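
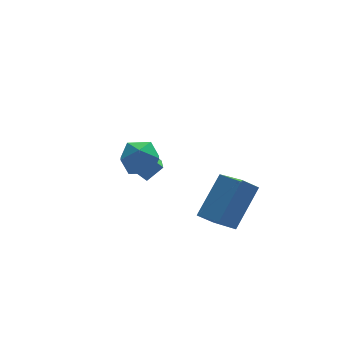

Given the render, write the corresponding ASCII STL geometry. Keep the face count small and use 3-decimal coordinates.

solid 
facet normal -0.344 0.919 0.195
outer loop
vertex -1.097 -0.548 3.491
vertex -0.856 -0.644 4.368
vertex -0.262 -0.294 3.767
endloop
endfacet
facet normal -0.108 0.873 -0.476
outer loop
vertex -1.097 -0.548 3.491
vertex -0.262 -0.294 3.767
vertex -0.366 -0.739 2.974
endloop
endfacet
facet normal -0.476 0.356 -0.804
outer loop
vertex -1.097 -0.548 3.491
vertex -0.366 -0.739 2.974
vertex -1.024 -1.365 3.086
endloop
endfacet
facet normal -0.939 0.082 -0.335
outer loop
vertex -1.097 -0.548 3.491
vertex -1.024 -1.365 3.086
vertex -1.326 -1.306 3.948
endloop
endfacet
facet normal -0.858 0.430 0.283
outer loop
vertex -1.097 -0.548 3.491
vertex -1.326 -1.306 3.948
vertex -0.856 -0.644 4.368
endloop
endfacet
facet normal 0.578 0.677 -0.456
outer loop
vertex -0.366 -0.739 2.974
vertex -0.262 -0.294 3.767
vertex 0.326 -0.954 3.532
endloop
endfacet
facet normal 0.196 0.751 0.631
outer loop
vertex -0.262 -0.294 3.767
vertex -0.856 -0.644 4.368
vertex 0.024 -0.895 4.394
endloop
endfacet
facet normal -0.635 -0.039 0.772
outer loop
vertex -0.856 -0.644 4.368
vertex -1.326 -1.306 3.948
vertex -0.634 -1.521 4.506
endloop
endfacet
facet normal -0.766 -0.601 -0.227
outer loop
vertex -1.326 -1.306 3.948
vertex -1.024 -1.365 3.086
vertex -0.738 -1.966 3.713
endloop
endfacet
facet normal -0.016 -0.159 -0.987
outer loop
vertex -1.024 -1.365 3.086
vertex -0.366 -0.739 2.974
vertex -0.144 -1.616 3.112
endloop
endfacet
facet normal 0.939 -0.082 0.335
outer loop
vertex 0.097 -1.712 3.989
vertex 0.326 -0.954 3.532
vertex 0.024 -0.895 4.394
endloop
endfacet
facet normal 0.476 -0.356 0.804
outer loop
vertex 0.097 -1.712 3.989
vertex 0.024 -0.895 4.394
vertex -0.634 -1.521 4.506
endloop
endfacet
facet normal 0.108 -0.873 0.476
outer loop
vertex 0.097 -1.712 3.989
vertex -0.634 -1.521 4.506
vertex -0.738 -1.966 3.713
endloop
endfacet
facet normal 0.344 -0.919 -0.195
outer loop
vertex 0.097 -1.712 3.989
vertex -0.738 -1.966 3.713
vertex -0.144 -1.616 3.112
endloop
endfacet
facet normal 0.858 -0.430 -0.283
outer loop
vertex 0.097 -1.712 3.989
vertex -0.144 -1.616 3.112
vertex 0.326 -0.954 3.532
endloop
endfacet
facet normal 0.766 0.601 0.227
outer loop
vertex 0.024 -0.895 4.394
vertex 0.326 -0.954 3.532
vertex -0.262 -0.294 3.767
endloop
endfacet
facet normal 0.016 0.159 0.987
outer loop
vertex -0.634 -1.521 4.506
vertex 0.024 -0.895 4.394
vertex -0.856 -0.644 4.368
endloop
endfacet
facet normal -0.578 -0.677 0.456
outer loop
vertex -0.738 -1.966 3.713
vertex -0.634 -1.521 4.506
vertex -1.326 -1.306 3.948
endloop
endfacet
facet normal -0.196 -0.751 -0.631
outer loop
vertex -0.144 -1.616 3.112
vertex -0.738 -1.966 3.713
vertex -1.024 -1.365 3.086
endloop
endfacet
facet normal 0.635 0.039 -0.772
outer loop
vertex 0.326 -0.954 3.532
vertex -0.144 -1.616 3.112
vertex -0.366 -0.739 2.974
endloop
endfacet
facet normal -0.629 0.365 0.686
outer loop
vertex 0.832 2.319 1.081
vertex 1.052 3.259 0.782
vertex 0.116 2.285 0.442
endloop
endfacet
facet normal -0.219 -0.930 0.295
outer loop
vertex 0.708 1.941 -0.202
vertex 0.832 2.319 1.081
vertex 0.116 2.285 0.442
endloop
endfacet
facet normal -0.629 0.365 0.686
outer loop
vertex 0.116 2.285 0.442
vertex 1.052 3.259 0.782
vertex 0.336 3.224 0.144
endloop
endfacet
facet normal -0.745 -0.037 -0.666
outer loop
vertex 0.336 3.224 0.144
vertex 0.708 1.941 -0.202
vertex 0.116 2.285 0.442
endloop
endfacet
facet normal 0.746 0.037 0.665
outer loop
vertex 0.832 2.319 1.081
vertex 1.644 2.915 0.138
vertex 1.052 3.259 0.782
endloop
endfacet
facet normal -0.217 -0.930 0.295
outer loop
vertex 1.424 1.976 0.436
vertex 0.832 2.319 1.081
vertex 0.708 1.941 -0.202
endloop
endfacet
facet normal 0.746 0.036 0.665
outer loop
vertex 1.424 1.976 0.436
vertex 1.644 2.915 0.138
vertex 0.832 2.319 1.081
endloop
endfacet
facet normal 0.218 0.930 -0.296
outer loop
vertex 1.052 3.259 0.782
vertex 1.644 2.915 0.138
vertex 0.336 3.224 0.144
endloop
endfacet
facet normal -0.746 -0.037 -0.665
outer loop
vertex 0.928 2.881 -0.501
vertex 0.708 1.941 -0.202
vertex 0.336 3.224 0.144
endloop
endfacet
facet normal 0.218 0.930 -0.294
outer loop
vertex 0.336 3.224 0.144
vertex 1.644 2.915 0.138
vertex 0.928 2.881 -0.501
endloop
endfacet
facet normal 0.629 -0.365 -0.686
outer loop
vertex 0.928 2.881 -0.501
vertex 1.424 1.976 0.436
vertex 0.708 1.941 -0.202
endloop
endfacet
facet normal 0.629 -0.365 -0.686
outer loop
vertex 1.644 2.915 0.138
vertex 1.424 1.976 0.436
vertex 0.928 2.881 -0.501
endloop
endfacet
facet normal -0.592 -0.456 -0.665
outer loop
vertex 2.667 -3.408 0.409
vertex 1.987 -3.361 0.982
vertex 2.248 -1.968 -0.205
endloop
endfacet
facet normal 0.763 -0.052 -0.644
outer loop
vertex 3.533 -0.979 1.238
vertex 2.667 -3.408 0.409
vertex 2.248 -1.968 -0.205
endloop
endfacet
facet normal -0.592 -0.455 -0.665
outer loop
vertex 2.248 -1.968 -0.205
vertex 1.987 -3.361 0.982
vertex 1.568 -1.921 0.369
endloop
endfacet
facet normal -0.258 0.889 -0.379
outer loop
vertex 1.568 -1.921 0.369
vertex 3.533 -0.979 1.238
vertex 2.248 -1.968 -0.205
endloop
endfacet
facet normal 0.258 -0.889 0.379
outer loop
vertex 2.667 -3.408 0.409
vertex 3.272 -2.372 2.425
vertex 1.987 -3.361 0.982
endloop
endfacet
facet normal 0.763 -0.052 -0.644
outer loop
vertex 3.952 -2.419 1.851
vertex 2.667 -3.408 0.409
vertex 3.533 -0.979 1.238
endloop
endfacet
facet normal 0.259 -0.889 0.379
outer loop
vertex 3.952 -2.419 1.851
vertex 3.272 -2.372 2.425
vertex 2.667 -3.408 0.409
endloop
endfacet
facet normal -0.763 0.052 0.644
outer loop
vertex 1.987 -3.361 0.982
vertex 3.272 -2.372 2.425
vertex 1.568 -1.921 0.369
endloop
endfacet
facet normal -0.258 0.889 -0.379
outer loop
vertex 2.853 -0.932 1.811
vertex 3.533 -0.979 1.238
vertex 1.568 -1.921 0.369
endloop
endfacet
facet normal -0.763 0.053 0.644
outer loop
vertex 1.568 -1.921 0.369
vertex 3.272 -2.372 2.425
vertex 2.853 -0.932 1.811
endloop
endfacet
facet normal 0.592 0.455 0.665
outer loop
vertex 2.853 -0.932 1.811
vertex 3.952 -2.419 1.851
vertex 3.533 -0.979 1.238
endloop
endfacet
facet normal 0.592 0.456 0.664
outer loop
vertex 3.272 -2.372 2.425
vertex 3.952 -2.419 1.851
vertex 2.853 -0.932 1.811
endloop
endfacet

endsolid


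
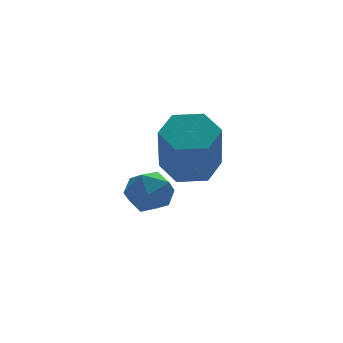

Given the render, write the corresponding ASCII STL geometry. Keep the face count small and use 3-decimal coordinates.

solid 
facet normal -0.733 -0.368 0.573
outer loop
vertex 1.627 0.354 1.287
vertex 2.037 -0.285 1.401
vertex 2.112 0.31 1.879
endloop
endfacet
facet normal -0.714 0.344 0.610
outer loop
vertex 1.627 0.354 1.287
vertex 2.112 0.31 1.879
vertex 2.069 0.955 1.465
endloop
endfacet
facet normal -0.798 0.601 -0.050
outer loop
vertex 1.627 0.354 1.287
vertex 2.069 0.955 1.465
vertex 1.967 0.759 0.73
endloop
endfacet
facet normal -0.868 0.048 -0.495
outer loop
vertex 1.627 0.354 1.287
vertex 1.967 0.759 0.73
vertex 1.947 -0.008 0.69
endloop
endfacet
facet normal -0.828 -0.551 -0.110
outer loop
vertex 1.627 0.354 1.287
vertex 1.947 -0.008 0.69
vertex 2.037 -0.285 1.401
endloop
endfacet
facet normal -0.068 0.536 0.842
outer loop
vertex 2.069 0.955 1.465
vertex 2.112 0.31 1.879
vertex 2.753 0.688 1.69
endloop
endfacet
facet normal -0.097 -0.616 0.782
outer loop
vertex 2.112 0.31 1.879
vertex 2.037 -0.285 1.401
vertex 2.733 -0.079 1.65
endloop
endfacet
facet normal -0.250 -0.913 -0.324
outer loop
vertex 2.037 -0.285 1.401
vertex 1.947 -0.008 0.69
vertex 2.631 -0.275 0.915
endloop
endfacet
facet normal -0.313 0.058 -0.948
outer loop
vertex 1.947 -0.008 0.69
vertex 1.967 0.759 0.73
vertex 2.588 0.37 0.501
endloop
endfacet
facet normal -0.201 0.953 -0.226
outer loop
vertex 1.967 0.759 0.73
vertex 2.069 0.955 1.465
vertex 2.663 0.965 0.979
endloop
endfacet
facet normal 0.868 -0.048 0.495
outer loop
vertex 3.073 0.326 1.093
vertex 2.753 0.688 1.69
vertex 2.733 -0.079 1.65
endloop
endfacet
facet normal 0.798 -0.601 0.050
outer loop
vertex 3.073 0.326 1.093
vertex 2.733 -0.079 1.65
vertex 2.631 -0.275 0.915
endloop
endfacet
facet normal 0.714 -0.344 -0.610
outer loop
vertex 3.073 0.326 1.093
vertex 2.631 -0.275 0.915
vertex 2.588 0.37 0.501
endloop
endfacet
facet normal 0.733 0.368 -0.573
outer loop
vertex 3.073 0.326 1.093
vertex 2.588 0.37 0.501
vertex 2.663 0.965 0.979
endloop
endfacet
facet normal 0.828 0.551 0.110
outer loop
vertex 3.073 0.326 1.093
vertex 2.663 0.965 0.979
vertex 2.753 0.688 1.69
endloop
endfacet
facet normal 0.313 -0.058 0.948
outer loop
vertex 2.733 -0.079 1.65
vertex 2.753 0.688 1.69
vertex 2.112 0.31 1.879
endloop
endfacet
facet normal 0.201 -0.953 0.226
outer loop
vertex 2.631 -0.275 0.915
vertex 2.733 -0.079 1.65
vertex 2.037 -0.285 1.401
endloop
endfacet
facet normal 0.068 -0.536 -0.842
outer loop
vertex 2.588 0.37 0.501
vertex 2.631 -0.275 0.915
vertex 1.947 -0.008 0.69
endloop
endfacet
facet normal 0.097 0.616 -0.782
outer loop
vertex 2.663 0.965 0.979
vertex 2.588 0.37 0.501
vertex 1.967 0.759 0.73
endloop
endfacet
facet normal 0.250 0.913 0.324
outer loop
vertex 2.753 0.688 1.69
vertex 2.663 0.965 0.979
vertex 2.069 0.955 1.465
endloop
endfacet
facet normal 0.210 0.422 -0.882
outer loop
vertex 3.442 -1.705 2.943
vertex 2.711 -1.407 2.911
vertex 3.292 -0.992 3.248
endloop
endfacet
facet normal 0.959 0.086 0.270
outer loop
vertex 3.442 -1.705 2.943
vertex 3.292 -0.992 3.248
vertex 3.08 -2.431 4.46
endloop
endfacet
facet normal 0.959 0.085 0.269
outer loop
vertex 3.08 -2.431 4.46
vertex 3.292 -0.992 3.248
vertex 2.931 -1.717 4.766
endloop
endfacet
facet normal -0.209 -0.422 0.882
outer loop
vertex 3.08 -2.431 4.46
vertex 2.931 -1.717 4.766
vertex 2.349 -2.133 4.429
endloop
endfacet
facet normal 0.210 0.423 -0.882
outer loop
vertex 3.292 -0.992 3.248
vertex 2.711 -1.407 2.911
vertex 2.561 -0.694 3.217
endloop
endfacet
facet normal 0.316 0.825 0.469
outer loop
vertex 3.292 -0.992 3.248
vertex 2.561 -0.694 3.217
vertex 2.931 -1.717 4.766
endloop
endfacet
facet normal 0.315 0.825 0.470
outer loop
vertex 2.931 -1.717 4.766
vertex 2.561 -0.694 3.217
vertex 2.2 -1.42 4.734
endloop
endfacet
facet normal -0.210 -0.421 0.882
outer loop
vertex 2.931 -1.717 4.766
vertex 2.2 -1.42 4.734
vertex 2.349 -2.133 4.429
endloop
endfacet
facet normal 0.210 0.423 -0.882
outer loop
vertex 2.561 -0.694 3.217
vertex 2.711 -1.407 2.911
vertex 1.98 -1.109 2.88
endloop
endfacet
facet normal -0.644 0.739 0.200
outer loop
vertex 2.561 -0.694 3.217
vertex 1.98 -1.109 2.88
vertex 2.2 -1.42 4.734
endloop
endfacet
facet normal -0.643 0.739 0.200
outer loop
vertex 2.2 -1.42 4.734
vertex 1.98 -1.109 2.88
vertex 1.618 -1.835 4.397
endloop
endfacet
facet normal -0.210 -0.421 0.882
outer loop
vertex 2.2 -1.42 4.734
vertex 1.618 -1.835 4.397
vertex 2.349 -2.133 4.429
endloop
endfacet
facet normal 0.209 0.422 -0.882
outer loop
vertex 1.98 -1.109 2.88
vertex 2.711 -1.407 2.911
vertex 2.129 -1.823 2.574
endloop
endfacet
facet normal -0.959 -0.085 -0.269
outer loop
vertex 1.98 -1.109 2.88
vertex 2.129 -1.823 2.574
vertex 1.618 -1.835 4.397
endloop
endfacet
facet normal -0.959 -0.087 -0.269
outer loop
vertex 1.618 -1.835 4.397
vertex 2.129 -1.823 2.574
vertex 1.768 -2.548 4.092
endloop
endfacet
facet normal -0.210 -0.422 0.882
outer loop
vertex 1.618 -1.835 4.397
vertex 1.768 -2.548 4.092
vertex 2.349 -2.133 4.429
endloop
endfacet
facet normal 0.210 0.421 -0.882
outer loop
vertex 2.129 -1.823 2.574
vertex 2.711 -1.407 2.911
vertex 2.86 -2.12 2.606
endloop
endfacet
facet normal -0.315 -0.825 -0.469
outer loop
vertex 2.129 -1.823 2.574
vertex 2.86 -2.12 2.606
vertex 1.768 -2.548 4.092
endloop
endfacet
facet normal -0.316 -0.824 -0.470
outer loop
vertex 1.768 -2.548 4.092
vertex 2.86 -2.12 2.606
vertex 2.499 -2.846 4.123
endloop
endfacet
facet normal -0.210 -0.423 0.882
outer loop
vertex 1.768 -2.548 4.092
vertex 2.499 -2.846 4.123
vertex 2.349 -2.133 4.429
endloop
endfacet
facet normal 0.210 0.421 -0.882
outer loop
vertex 2.86 -2.12 2.606
vertex 2.711 -1.407 2.911
vertex 3.442 -1.705 2.943
endloop
endfacet
facet normal 0.643 -0.739 -0.201
outer loop
vertex 2.86 -2.12 2.606
vertex 3.442 -1.705 2.943
vertex 2.499 -2.846 4.123
endloop
endfacet
facet normal 0.644 -0.739 -0.200
outer loop
vertex 2.499 -2.846 4.123
vertex 3.442 -1.705 2.943
vertex 3.08 -2.431 4.46
endloop
endfacet
facet normal -0.210 -0.423 0.882
outer loop
vertex 2.499 -2.846 4.123
vertex 3.08 -2.431 4.46
vertex 2.349 -2.133 4.429
endloop
endfacet

endsolid


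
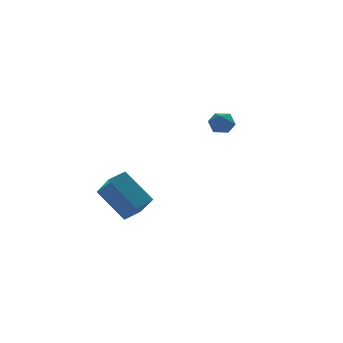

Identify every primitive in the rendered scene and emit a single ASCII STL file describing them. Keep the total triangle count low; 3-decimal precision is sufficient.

solid 
facet normal -0.369 0.635 0.679
outer loop
vertex -4.333 -2.599 -2.446
vertex -3.368 -2.306 -2.195
vertex -4.399 -1.362 -3.639
endloop
endfacet
facet normal -0.928 -0.282 -0.241
outer loop
vertex -3.612 -2.714 -5.085
vertex -4.333 -2.599 -2.446
vertex -4.399 -1.362 -3.639
endloop
endfacet
facet normal -0.369 0.635 0.679
outer loop
vertex -4.399 -1.362 -3.639
vertex -3.368 -2.306 -2.195
vertex -3.433 -1.069 -3.388
endloop
endfacet
facet normal -0.038 0.720 -0.693
outer loop
vertex -3.433 -1.069 -3.388
vertex -3.612 -2.714 -5.085
vertex -4.399 -1.362 -3.639
endloop
endfacet
facet normal 0.038 -0.719 0.693
outer loop
vertex -4.333 -2.599 -2.446
vertex -2.581 -3.658 -3.641
vertex -3.368 -2.306 -2.195
endloop
endfacet
facet normal -0.929 -0.282 -0.241
outer loop
vertex -3.547 -3.951 -3.892
vertex -4.333 -2.599 -2.446
vertex -3.612 -2.714 -5.085
endloop
endfacet
facet normal 0.038 -0.720 0.693
outer loop
vertex -3.547 -3.951 -3.892
vertex -2.581 -3.658 -3.641
vertex -4.333 -2.599 -2.446
endloop
endfacet
facet normal 0.928 0.282 0.242
outer loop
vertex -3.368 -2.306 -2.195
vertex -2.581 -3.658 -3.641
vertex -3.433 -1.069 -3.388
endloop
endfacet
facet normal -0.038 0.720 -0.693
outer loop
vertex -2.647 -2.421 -4.834
vertex -3.612 -2.714 -5.085
vertex -3.433 -1.069 -3.388
endloop
endfacet
facet normal 0.929 0.282 0.241
outer loop
vertex -3.433 -1.069 -3.388
vertex -2.581 -3.658 -3.641
vertex -2.647 -2.421 -4.834
endloop
endfacet
facet normal 0.369 -0.635 -0.679
outer loop
vertex -2.647 -2.421 -4.834
vertex -3.547 -3.951 -3.892
vertex -3.612 -2.714 -5.085
endloop
endfacet
facet normal 0.369 -0.635 -0.679
outer loop
vertex -2.581 -3.658 -3.641
vertex -3.547 -3.951 -3.892
vertex -2.647 -2.421 -4.834
endloop
endfacet
facet normal 0.280 0.841 -0.463
outer loop
vertex 3.09 0.258 -1.277
vertex 2.603 0.647 -0.865
vertex 3.302 0.548 -0.623
endloop
endfacet
facet normal 0.820 0.375 -0.432
outer loop
vertex 3.09 0.258 -1.277
vertex 3.302 0.548 -0.623
vertex 3.517 -0.142 -0.813
endloop
endfacet
facet normal 0.612 -0.227 -0.758
outer loop
vertex 3.09 0.258 -1.277
vertex 3.517 -0.142 -0.813
vertex 2.95 -0.468 -1.173
endloop
endfacet
facet normal -0.055 -0.131 -0.990
outer loop
vertex 3.09 0.258 -1.277
vertex 2.95 -0.468 -1.173
vertex 2.386 0.019 -1.206
endloop
endfacet
facet normal -0.261 0.529 -0.808
outer loop
vertex 3.09 0.258 -1.277
vertex 2.386 0.019 -1.206
vertex 2.603 0.647 -0.865
endloop
endfacet
facet normal 0.941 0.223 0.255
outer loop
vertex 3.517 -0.142 -0.813
vertex 3.302 0.548 -0.623
vertex 3.294 0.001 -0.114
endloop
endfacet
facet normal 0.068 0.977 0.204
outer loop
vertex 3.302 0.548 -0.623
vertex 2.603 0.647 -0.865
vertex 2.73 0.488 -0.147
endloop
endfacet
facet normal -0.808 0.471 -0.354
outer loop
vertex 2.603 0.647 -0.865
vertex 2.386 0.019 -1.206
vertex 2.163 0.162 -0.507
endloop
endfacet
facet normal -0.476 -0.595 -0.647
outer loop
vertex 2.386 0.019 -1.206
vertex 2.95 -0.468 -1.173
vertex 2.378 -0.528 -0.697
endloop
endfacet
facet normal 0.604 -0.749 -0.273
outer loop
vertex 2.95 -0.468 -1.173
vertex 3.517 -0.142 -0.813
vertex 3.077 -0.627 -0.455
endloop
endfacet
facet normal 0.055 0.131 0.990
outer loop
vertex 2.59 -0.238 -0.043
vertex 3.294 0.001 -0.114
vertex 2.73 0.488 -0.147
endloop
endfacet
facet normal -0.612 0.227 0.758
outer loop
vertex 2.59 -0.238 -0.043
vertex 2.73 0.488 -0.147
vertex 2.163 0.162 -0.507
endloop
endfacet
facet normal -0.820 -0.375 0.432
outer loop
vertex 2.59 -0.238 -0.043
vertex 2.163 0.162 -0.507
vertex 2.378 -0.528 -0.697
endloop
endfacet
facet normal -0.280 -0.841 0.463
outer loop
vertex 2.59 -0.238 -0.043
vertex 2.378 -0.528 -0.697
vertex 3.077 -0.627 -0.455
endloop
endfacet
facet normal 0.261 -0.529 0.808
outer loop
vertex 2.59 -0.238 -0.043
vertex 3.077 -0.627 -0.455
vertex 3.294 0.001 -0.114
endloop
endfacet
facet normal 0.476 0.595 0.647
outer loop
vertex 2.73 0.488 -0.147
vertex 3.294 0.001 -0.114
vertex 3.302 0.548 -0.623
endloop
endfacet
facet normal -0.604 0.749 0.273
outer loop
vertex 2.163 0.162 -0.507
vertex 2.73 0.488 -0.147
vertex 2.603 0.647 -0.865
endloop
endfacet
facet normal -0.941 -0.223 -0.255
outer loop
vertex 2.378 -0.528 -0.697
vertex 2.163 0.162 -0.507
vertex 2.386 0.019 -1.206
endloop
endfacet
facet normal -0.068 -0.977 -0.204
outer loop
vertex 3.077 -0.627 -0.455
vertex 2.378 -0.528 -0.697
vertex 2.95 -0.468 -1.173
endloop
endfacet
facet normal 0.808 -0.471 0.354
outer loop
vertex 3.294 0.001 -0.114
vertex 3.077 -0.627 -0.455
vertex 3.517 -0.142 -0.813
endloop
endfacet

endsolid


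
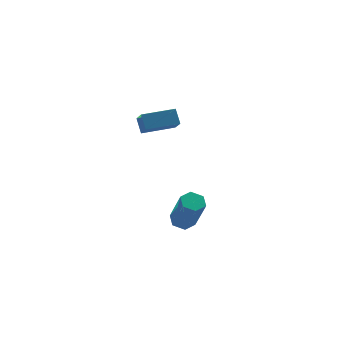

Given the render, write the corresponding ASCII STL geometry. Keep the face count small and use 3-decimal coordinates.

solid 
facet normal -0.986 0.164 -0.037
outer loop
vertex -0.63 3.017 0.84
vertex -0.555 3.614 1.483
vertex -0.472 3.799 0.096
endloop
endfacet
facet normal -0.086 -0.678 -0.730
outer loop
vertex 1.155 3.526 0.157
vertex -0.63 3.017 0.84
vertex -0.472 3.799 0.096
endloop
endfacet
facet normal -0.986 0.165 -0.037
outer loop
vertex -0.472 3.799 0.096
vertex -0.555 3.614 1.483
vertex -0.396 4.395 0.739
endloop
endfacet
facet normal 0.146 0.717 -0.682
outer loop
vertex -0.396 4.395 0.739
vertex 1.155 3.526 0.157
vertex -0.472 3.799 0.096
endloop
endfacet
facet normal -0.146 -0.716 0.682
outer loop
vertex -0.63 3.017 0.84
vertex 1.072 3.341 1.544
vertex -0.555 3.614 1.483
endloop
endfacet
facet normal -0.086 -0.678 -0.730
outer loop
vertex 0.996 2.745 0.901
vertex -0.63 3.017 0.84
vertex 1.155 3.526 0.157
endloop
endfacet
facet normal -0.146 -0.717 0.682
outer loop
vertex 0.996 2.745 0.901
vertex 1.072 3.341 1.544
vertex -0.63 3.017 0.84
endloop
endfacet
facet normal 0.086 0.678 0.730
outer loop
vertex -0.555 3.614 1.483
vertex 1.072 3.341 1.544
vertex -0.396 4.395 0.739
endloop
endfacet
facet normal 0.145 0.717 -0.682
outer loop
vertex 1.23 4.123 0.8
vertex 1.155 3.526 0.157
vertex -0.396 4.395 0.739
endloop
endfacet
facet normal 0.086 0.678 0.730
outer loop
vertex -0.396 4.395 0.739
vertex 1.072 3.341 1.544
vertex 1.23 4.123 0.8
endloop
endfacet
facet normal 0.986 -0.165 0.038
outer loop
vertex 1.23 4.123 0.8
vertex 0.996 2.745 0.901
vertex 1.155 3.526 0.157
endloop
endfacet
facet normal 0.986 -0.165 0.036
outer loop
vertex 1.072 3.341 1.544
vertex 0.996 2.745 0.901
vertex 1.23 4.123 0.8
endloop
endfacet
facet normal -0.059 0.414 -0.908
outer loop
vertex -0.725 -1.627 -2.03
vertex -1.305 -1.778 -2.061
vertex -1.145 -1.248 -1.83
endloop
endfacet
facet normal 0.712 0.656 0.251
outer loop
vertex -0.725 -1.627 -2.03
vertex -1.145 -1.248 -1.83
vertex -0.616 -2.39 -0.348
endloop
endfacet
facet normal 0.711 0.656 0.252
outer loop
vertex -0.616 -2.39 -0.348
vertex -1.145 -1.248 -1.83
vertex -1.036 -2.011 -0.149
endloop
endfacet
facet normal 0.059 -0.412 0.909
outer loop
vertex -0.616 -2.39 -0.348
vertex -1.036 -2.011 -0.149
vertex -1.195 -2.542 -0.379
endloop
endfacet
facet normal -0.059 0.414 -0.908
outer loop
vertex -1.145 -1.248 -1.83
vertex -1.305 -1.778 -2.061
vertex -1.725 -1.399 -1.861
endloop
endfacet
facet normal -0.250 0.875 0.414
outer loop
vertex -1.145 -1.248 -1.83
vertex -1.725 -1.399 -1.861
vertex -1.036 -2.011 -0.149
endloop
endfacet
facet normal -0.251 0.875 0.414
outer loop
vertex -1.036 -2.011 -0.149
vertex -1.725 -1.399 -1.861
vertex -1.616 -2.163 -0.18
endloop
endfacet
facet normal 0.059 -0.412 0.909
outer loop
vertex -1.036 -2.011 -0.149
vertex -1.616 -2.163 -0.18
vertex -1.195 -2.542 -0.379
endloop
endfacet
facet normal -0.060 0.413 -0.909
outer loop
vertex -1.725 -1.399 -1.861
vertex -1.305 -1.778 -2.061
vertex -1.884 -1.93 -2.092
endloop
endfacet
facet normal -0.963 0.218 0.161
outer loop
vertex -1.725 -1.399 -1.861
vertex -1.884 -1.93 -2.092
vertex -1.616 -2.163 -0.18
endloop
endfacet
facet normal -0.962 0.219 0.162
outer loop
vertex -1.616 -2.163 -0.18
vertex -1.884 -1.93 -2.092
vertex -1.775 -2.693 -0.41
endloop
endfacet
facet normal 0.059 -0.412 0.909
outer loop
vertex -1.616 -2.163 -0.18
vertex -1.775 -2.693 -0.41
vertex -1.195 -2.542 -0.379
endloop
endfacet
facet normal -0.059 0.412 -0.909
outer loop
vertex -1.884 -1.93 -2.092
vertex -1.305 -1.778 -2.061
vertex -1.464 -2.309 -2.291
endloop
endfacet
facet normal -0.711 -0.656 -0.252
outer loop
vertex -1.884 -1.93 -2.092
vertex -1.464 -2.309 -2.291
vertex -1.775 -2.693 -0.41
endloop
endfacet
facet normal -0.712 -0.656 -0.252
outer loop
vertex -1.775 -2.693 -0.41
vertex -1.464 -2.309 -2.291
vertex -1.355 -3.072 -0.61
endloop
endfacet
facet normal 0.059 -0.414 0.908
outer loop
vertex -1.775 -2.693 -0.41
vertex -1.355 -3.072 -0.61
vertex -1.195 -2.542 -0.379
endloop
endfacet
facet normal -0.059 0.412 -0.909
outer loop
vertex -1.464 -2.309 -2.291
vertex -1.305 -1.778 -2.061
vertex -0.884 -2.157 -2.26
endloop
endfacet
facet normal 0.251 -0.875 -0.414
outer loop
vertex -1.464 -2.309 -2.291
vertex -0.884 -2.157 -2.26
vertex -1.355 -3.072 -0.61
endloop
endfacet
facet normal 0.250 -0.875 -0.414
outer loop
vertex -1.355 -3.072 -0.61
vertex -0.884 -2.157 -2.26
vertex -0.775 -2.921 -0.579
endloop
endfacet
facet normal 0.059 -0.414 0.908
outer loop
vertex -1.355 -3.072 -0.61
vertex -0.775 -2.921 -0.579
vertex -1.195 -2.542 -0.379
endloop
endfacet
facet normal -0.059 0.412 -0.909
outer loop
vertex -0.884 -2.157 -2.26
vertex -1.305 -1.778 -2.061
vertex -0.725 -1.627 -2.03
endloop
endfacet
facet normal 0.962 -0.219 -0.162
outer loop
vertex -0.884 -2.157 -2.26
vertex -0.725 -1.627 -2.03
vertex -0.775 -2.921 -0.579
endloop
endfacet
facet normal 0.963 -0.218 -0.161
outer loop
vertex -0.775 -2.921 -0.579
vertex -0.725 -1.627 -2.03
vertex -0.616 -2.39 -0.348
endloop
endfacet
facet normal 0.060 -0.413 0.909
outer loop
vertex -0.775 -2.921 -0.579
vertex -0.616 -2.39 -0.348
vertex -1.195 -2.542 -0.379
endloop
endfacet

endsolid


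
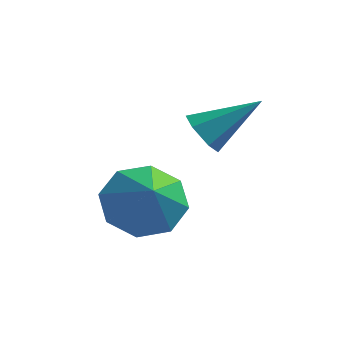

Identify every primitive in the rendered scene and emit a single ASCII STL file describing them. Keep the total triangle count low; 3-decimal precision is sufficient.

solid 
facet normal -0.390 0.617 -0.684
outer loop
vertex -2.069 -0.426 0.783
vertex -2.773 -0.159 1.425
vertex -1.866 0.17 1.205
endloop
endfacet
facet normal 0.945 -0.327 0.008
outer loop
vertex -2.069 -0.426 0.783
vertex -1.866 0.17 1.205
vertex -2.267 -0.961 2.315
endloop
endfacet
facet normal -0.390 0.617 -0.684
outer loop
vertex -1.866 0.17 1.205
vertex -2.773 -0.159 1.425
vertex -2.195 0.573 1.756
endloop
endfacet
facet normal 0.889 0.120 0.443
outer loop
vertex -1.866 0.17 1.205
vertex -2.195 0.573 1.756
vertex -2.267 -0.961 2.315
endloop
endfacet
facet normal -0.390 0.617 -0.684
outer loop
vertex -2.195 0.573 1.756
vertex -2.773 -0.159 1.425
vertex -2.863 0.547 2.113
endloop
endfacet
facet normal 0.443 0.289 0.849
outer loop
vertex -2.195 0.573 1.756
vertex -2.863 0.547 2.113
vertex -2.267 -0.961 2.315
endloop
endfacet
facet normal -0.390 0.617 -0.684
outer loop
vertex -2.863 0.547 2.113
vertex -2.773 -0.159 1.425
vertex -3.478 0.108 2.068
endloop
endfacet
facet normal -0.130 0.081 0.988
outer loop
vertex -2.863 0.547 2.113
vertex -3.478 0.108 2.068
vertex -2.267 -0.961 2.315
endloop
endfacet
facet normal -0.390 0.617 -0.684
outer loop
vertex -3.478 0.108 2.068
vertex -2.773 -0.159 1.425
vertex -3.681 -0.488 1.646
endloop
endfacet
facet normal -0.497 -0.383 0.779
outer loop
vertex -3.478 0.108 2.068
vertex -3.681 -0.488 1.646
vertex -2.267 -0.961 2.315
endloop
endfacet
facet normal -0.390 0.617 -0.684
outer loop
vertex -3.681 -0.488 1.646
vertex -2.773 -0.159 1.425
vertex -3.352 -0.891 1.095
endloop
endfacet
facet normal -0.440 -0.829 0.344
outer loop
vertex -3.681 -0.488 1.646
vertex -3.352 -0.891 1.095
vertex -2.267 -0.961 2.315
endloop
endfacet
facet normal -0.389 0.616 -0.685
outer loop
vertex -3.352 -0.891 1.095
vertex -2.773 -0.159 1.425
vertex -2.684 -0.866 0.738
endloop
endfacet
facet normal 0.005 -0.998 -0.061
outer loop
vertex -3.352 -0.891 1.095
vertex -2.684 -0.866 0.738
vertex -2.267 -0.961 2.315
endloop
endfacet
facet normal -0.391 0.616 -0.684
outer loop
vertex -2.684 -0.866 0.738
vertex -2.773 -0.159 1.425
vertex -2.069 -0.426 0.783
endloop
endfacet
facet normal 0.580 -0.790 -0.201
outer loop
vertex -2.684 -0.866 0.738
vertex -2.069 -0.426 0.783
vertex -2.267 -0.961 2.315
endloop
endfacet
facet normal -0.716 -0.419 -0.558
outer loop
vertex -1.267 0.289 2.983
vertex -1.656 0.375 3.418
vertex -1.578 0.79 3.006
endloop
endfacet
facet normal 0.658 0.437 -0.614
outer loop
vertex -1.267 0.289 2.983
vertex -1.578 0.79 3.006
vertex -0.544 1.025 4.282
endloop
endfacet
facet normal -0.718 -0.418 -0.557
outer loop
vertex -1.578 0.79 3.006
vertex -1.656 0.375 3.418
vertex -1.966 0.877 3.441
endloop
endfacet
facet normal 0.009 0.982 -0.188
outer loop
vertex -1.578 0.79 3.006
vertex -1.966 0.877 3.441
vertex -0.544 1.025 4.282
endloop
endfacet
facet normal -0.718 -0.418 -0.556
outer loop
vertex -1.966 0.877 3.441
vertex -1.656 0.375 3.418
vertex -2.044 0.462 3.854
endloop
endfacet
facet normal -0.425 0.677 0.600
outer loop
vertex -1.966 0.877 3.441
vertex -2.044 0.462 3.854
vertex -0.544 1.025 4.282
endloop
endfacet
facet normal -0.718 -0.419 -0.556
outer loop
vertex -2.044 0.462 3.854
vertex -1.656 0.375 3.418
vertex -1.734 -0.039 3.831
endloop
endfacet
facet normal -0.209 -0.174 0.962
outer loop
vertex -2.044 0.462 3.854
vertex -1.734 -0.039 3.831
vertex -0.544 1.025 4.282
endloop
endfacet
facet normal -0.717 -0.420 -0.556
outer loop
vertex -1.734 -0.039 3.831
vertex -1.656 0.375 3.418
vertex -1.345 -0.126 3.395
endloop
endfacet
facet normal 0.440 -0.720 0.537
outer loop
vertex -1.734 -0.039 3.831
vertex -1.345 -0.126 3.395
vertex -0.544 1.025 4.282
endloop
endfacet
facet normal -0.716 -0.419 -0.558
outer loop
vertex -1.345 -0.126 3.395
vertex -1.656 0.375 3.418
vertex -1.267 0.289 2.983
endloop
endfacet
facet normal 0.875 -0.414 -0.252
outer loop
vertex -1.345 -0.126 3.395
vertex -1.267 0.289 2.983
vertex -0.544 1.025 4.282
endloop
endfacet

endsolid


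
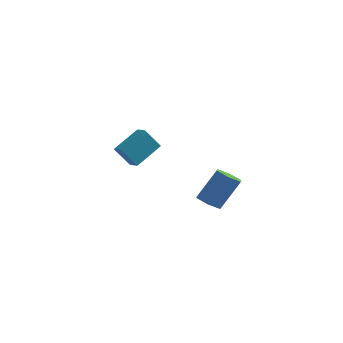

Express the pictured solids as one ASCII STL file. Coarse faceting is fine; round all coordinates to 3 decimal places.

solid 
facet normal -0.440 -0.347 -0.828
outer loop
vertex 2.816 -4.673 0.173
vertex 2.114 -4.258 0.372
vertex 2.703 -3.886 -0.097
endloop
endfacet
facet normal 0.888 -0.030 -0.459
outer loop
vertex 2.816 -4.673 0.173
vertex 2.703 -3.886 -0.097
vertex 3.749 -3.937 1.929
endloop
endfacet
facet normal 0.888 -0.030 -0.459
outer loop
vertex 3.749 -3.937 1.929
vertex 2.703 -3.886 -0.097
vertex 3.636 -3.15 1.659
endloop
endfacet
facet normal 0.440 0.347 0.828
outer loop
vertex 3.749 -3.937 1.929
vertex 3.636 -3.15 1.659
vertex 3.046 -3.522 2.128
endloop
endfacet
facet normal -0.440 -0.347 -0.828
outer loop
vertex 2.703 -3.886 -0.097
vertex 2.114 -4.258 0.372
vertex 2.001 -3.471 0.102
endloop
endfacet
facet normal 0.327 0.797 -0.508
outer loop
vertex 2.703 -3.886 -0.097
vertex 2.001 -3.471 0.102
vertex 3.636 -3.15 1.659
endloop
endfacet
facet normal 0.327 0.797 -0.508
outer loop
vertex 3.636 -3.15 1.659
vertex 2.001 -3.471 0.102
vertex 2.933 -2.735 1.858
endloop
endfacet
facet normal 0.440 0.347 0.828
outer loop
vertex 3.636 -3.15 1.659
vertex 2.933 -2.735 1.858
vertex 3.046 -3.522 2.128
endloop
endfacet
facet normal -0.440 -0.347 -0.828
outer loop
vertex 2.001 -3.471 0.102
vertex 2.114 -4.258 0.372
vertex 1.411 -3.843 0.571
endloop
endfacet
facet normal -0.560 0.827 -0.049
outer loop
vertex 2.001 -3.471 0.102
vertex 1.411 -3.843 0.571
vertex 2.933 -2.735 1.858
endloop
endfacet
facet normal -0.561 0.827 -0.049
outer loop
vertex 2.933 -2.735 1.858
vertex 1.411 -3.843 0.571
vertex 2.344 -3.107 2.327
endloop
endfacet
facet normal 0.440 0.347 0.828
outer loop
vertex 2.933 -2.735 1.858
vertex 2.344 -3.107 2.327
vertex 3.046 -3.522 2.128
endloop
endfacet
facet normal -0.440 -0.347 -0.828
outer loop
vertex 1.411 -3.843 0.571
vertex 2.114 -4.258 0.372
vertex 1.524 -4.63 0.841
endloop
endfacet
facet normal -0.888 0.030 0.459
outer loop
vertex 1.411 -3.843 0.571
vertex 1.524 -4.63 0.841
vertex 2.344 -3.107 2.327
endloop
endfacet
facet normal -0.888 0.030 0.459
outer loop
vertex 2.344 -3.107 2.327
vertex 1.524 -4.63 0.841
vertex 2.457 -3.894 2.597
endloop
endfacet
facet normal 0.440 0.347 0.828
outer loop
vertex 2.344 -3.107 2.327
vertex 2.457 -3.894 2.597
vertex 3.046 -3.522 2.128
endloop
endfacet
facet normal -0.440 -0.347 -0.828
outer loop
vertex 1.524 -4.63 0.841
vertex 2.114 -4.258 0.372
vertex 2.227 -5.045 0.642
endloop
endfacet
facet normal -0.327 -0.797 0.508
outer loop
vertex 1.524 -4.63 0.841
vertex 2.227 -5.045 0.642
vertex 2.457 -3.894 2.597
endloop
endfacet
facet normal -0.327 -0.797 0.508
outer loop
vertex 2.457 -3.894 2.597
vertex 2.227 -5.045 0.642
vertex 3.159 -4.309 2.398
endloop
endfacet
facet normal 0.440 0.347 0.828
outer loop
vertex 2.457 -3.894 2.597
vertex 3.159 -4.309 2.398
vertex 3.046 -3.522 2.128
endloop
endfacet
facet normal -0.440 -0.347 -0.828
outer loop
vertex 2.227 -5.045 0.642
vertex 2.114 -4.258 0.372
vertex 2.816 -4.673 0.173
endloop
endfacet
facet normal 0.561 -0.826 0.049
outer loop
vertex 2.227 -5.045 0.642
vertex 2.816 -4.673 0.173
vertex 3.159 -4.309 2.398
endloop
endfacet
facet normal 0.560 -0.827 0.049
outer loop
vertex 3.159 -4.309 2.398
vertex 2.816 -4.673 0.173
vertex 3.749 -3.937 1.929
endloop
endfacet
facet normal 0.440 0.347 0.828
outer loop
vertex 3.159 -4.309 2.398
vertex 3.749 -3.937 1.929
vertex 3.046 -3.522 2.128
endloop
endfacet
facet normal -0.681 0.662 -0.314
outer loop
vertex -3.818 3.898 1.563
vertex -2.941 4.18 0.255
vertex -4.824 2.389 0.565
endloop
endfacet
facet normal -0.548 -0.176 0.818
outer loop
vertex -4.259 1.84 0.825
vertex -3.818 3.898 1.563
vertex -4.824 2.389 0.565
endloop
endfacet
facet normal -0.681 0.662 -0.314
outer loop
vertex -4.824 2.389 0.565
vertex -2.941 4.18 0.255
vertex -3.947 2.671 -0.744
endloop
endfacet
facet normal -0.486 -0.729 -0.483
outer loop
vertex -3.947 2.671 -0.744
vertex -4.259 1.84 0.825
vertex -4.824 2.389 0.565
endloop
endfacet
facet normal 0.486 0.729 0.483
outer loop
vertex -3.818 3.898 1.563
vertex -2.376 3.631 0.515
vertex -2.941 4.18 0.255
endloop
endfacet
facet normal -0.548 -0.176 0.818
outer loop
vertex -3.253 3.349 1.824
vertex -3.818 3.898 1.563
vertex -4.259 1.84 0.825
endloop
endfacet
facet normal 0.486 0.729 0.482
outer loop
vertex -3.253 3.349 1.824
vertex -2.376 3.631 0.515
vertex -3.818 3.898 1.563
endloop
endfacet
facet normal 0.548 0.176 -0.818
outer loop
vertex -2.941 4.18 0.255
vertex -2.376 3.631 0.515
vertex -3.947 2.671 -0.744
endloop
endfacet
facet normal -0.485 -0.729 -0.483
outer loop
vertex -3.382 2.122 -0.483
vertex -4.259 1.84 0.825
vertex -3.947 2.671 -0.744
endloop
endfacet
facet normal 0.548 0.175 -0.818
outer loop
vertex -3.947 2.671 -0.744
vertex -2.376 3.631 0.515
vertex -3.382 2.122 -0.483
endloop
endfacet
facet normal 0.681 -0.662 0.314
outer loop
vertex -3.382 2.122 -0.483
vertex -3.253 3.349 1.824
vertex -4.259 1.84 0.825
endloop
endfacet
facet normal 0.681 -0.662 0.314
outer loop
vertex -2.376 3.631 0.515
vertex -3.253 3.349 1.824
vertex -3.382 2.122 -0.483
endloop
endfacet

endsolid


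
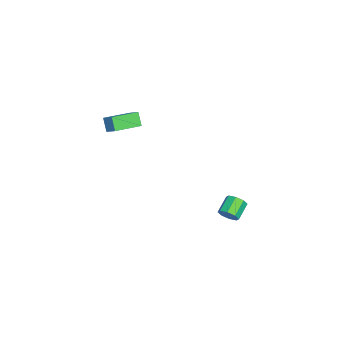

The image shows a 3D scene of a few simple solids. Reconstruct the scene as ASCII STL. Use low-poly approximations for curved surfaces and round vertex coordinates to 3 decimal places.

solid 
facet normal 0.816 -0.307 -0.489
outer loop
vertex 0.008 1.613 -3.249
vertex -0.295 1.633 -3.767
vertex 0.038 2.023 -3.456
endloop
endfacet
facet normal 0.574 0.335 0.747
outer loop
vertex 0.008 1.613 -3.249
vertex 0.038 2.023 -3.456
vertex -0.882 1.948 -2.716
endloop
endfacet
facet normal 0.574 0.333 0.748
outer loop
vertex -0.882 1.948 -2.716
vertex 0.038 2.023 -3.456
vertex -0.851 2.357 -2.922
endloop
endfacet
facet normal -0.816 0.308 0.489
outer loop
vertex -0.882 1.948 -2.716
vertex -0.851 2.357 -2.922
vertex -1.185 1.967 -3.233
endloop
endfacet
facet normal 0.816 -0.307 -0.489
outer loop
vertex 0.038 2.023 -3.456
vertex -0.295 1.633 -3.767
vertex -0.127 2.203 -3.844
endloop
endfacet
facet normal 0.452 0.867 0.210
outer loop
vertex 0.038 2.023 -3.456
vertex -0.127 2.203 -3.844
vertex -0.851 2.357 -2.922
endloop
endfacet
facet normal 0.452 0.867 0.210
outer loop
vertex -0.851 2.357 -2.922
vertex -0.127 2.203 -3.844
vertex -1.017 2.538 -3.311
endloop
endfacet
facet normal -0.815 0.307 0.491
outer loop
vertex -0.851 2.357 -2.922
vertex -1.017 2.538 -3.311
vertex -1.185 1.967 -3.233
endloop
endfacet
facet normal 0.815 -0.307 -0.491
outer loop
vertex -0.127 2.203 -3.844
vertex -0.295 1.633 -3.767
vertex -0.391 2.05 -4.187
endloop
endfacet
facet normal 0.067 0.891 -0.449
outer loop
vertex -0.127 2.203 -3.844
vertex -0.391 2.05 -4.187
vertex -1.017 2.538 -3.311
endloop
endfacet
facet normal 0.065 0.891 -0.450
outer loop
vertex -1.017 2.538 -3.311
vertex -0.391 2.05 -4.187
vertex -1.28 2.384 -3.654
endloop
endfacet
facet normal -0.817 0.307 0.488
outer loop
vertex -1.017 2.538 -3.311
vertex -1.28 2.384 -3.654
vertex -1.185 1.967 -3.233
endloop
endfacet
facet normal 0.817 -0.305 -0.490
outer loop
vertex -0.391 2.05 -4.187
vertex -0.295 1.633 -3.767
vertex -0.598 1.652 -4.284
endloop
endfacet
facet normal -0.360 0.393 -0.846
outer loop
vertex -0.391 2.05 -4.187
vertex -0.598 1.652 -4.284
vertex -1.28 2.384 -3.654
endloop
endfacet
facet normal -0.358 0.394 -0.846
outer loop
vertex -1.28 2.384 -3.654
vertex -0.598 1.652 -4.284
vertex -1.488 1.987 -3.751
endloop
endfacet
facet normal -0.816 0.308 0.489
outer loop
vertex -1.28 2.384 -3.654
vertex -1.488 1.987 -3.751
vertex -1.185 1.967 -3.233
endloop
endfacet
facet normal 0.816 -0.308 -0.489
outer loop
vertex -0.598 1.652 -4.284
vertex -0.295 1.633 -3.767
vertex -0.629 1.243 -4.078
endloop
endfacet
facet normal -0.574 -0.333 -0.748
outer loop
vertex -0.598 1.652 -4.284
vertex -0.629 1.243 -4.078
vertex -1.488 1.987 -3.751
endloop
endfacet
facet normal -0.574 -0.335 -0.747
outer loop
vertex -1.488 1.987 -3.751
vertex -0.629 1.243 -4.078
vertex -1.518 1.577 -3.544
endloop
endfacet
facet normal -0.816 0.307 0.489
outer loop
vertex -1.488 1.987 -3.751
vertex -1.518 1.577 -3.544
vertex -1.185 1.967 -3.233
endloop
endfacet
facet normal 0.815 -0.307 -0.491
outer loop
vertex -0.629 1.243 -4.078
vertex -0.295 1.633 -3.767
vertex -0.463 1.062 -3.689
endloop
endfacet
facet normal -0.452 -0.867 -0.210
outer loop
vertex -0.629 1.243 -4.078
vertex -0.463 1.062 -3.689
vertex -1.518 1.577 -3.544
endloop
endfacet
facet normal -0.452 -0.867 -0.210
outer loop
vertex -1.518 1.577 -3.544
vertex -0.463 1.062 -3.689
vertex -1.353 1.397 -3.156
endloop
endfacet
facet normal -0.816 0.307 0.489
outer loop
vertex -1.518 1.577 -3.544
vertex -1.353 1.397 -3.156
vertex -1.185 1.967 -3.233
endloop
endfacet
facet normal 0.817 -0.307 -0.488
outer loop
vertex -0.463 1.062 -3.689
vertex -0.295 1.633 -3.767
vertex -0.2 1.216 -3.346
endloop
endfacet
facet normal -0.066 -0.891 0.450
outer loop
vertex -0.463 1.062 -3.689
vertex -0.2 1.216 -3.346
vertex -1.353 1.397 -3.156
endloop
endfacet
facet normal -0.066 -0.891 0.448
outer loop
vertex -1.353 1.397 -3.156
vertex -0.2 1.216 -3.346
vertex -1.089 1.55 -2.813
endloop
endfacet
facet normal -0.815 0.307 0.491
outer loop
vertex -1.353 1.397 -3.156
vertex -1.089 1.55 -2.813
vertex -1.185 1.967 -3.233
endloop
endfacet
facet normal 0.816 -0.308 -0.489
outer loop
vertex -0.2 1.216 -3.346
vertex -0.295 1.633 -3.767
vertex 0.008 1.613 -3.249
endloop
endfacet
facet normal 0.359 -0.395 0.846
outer loop
vertex -0.2 1.216 -3.346
vertex 0.008 1.613 -3.249
vertex -1.089 1.55 -2.813
endloop
endfacet
facet normal 0.359 -0.393 0.847
outer loop
vertex -1.089 1.55 -2.813
vertex 0.008 1.613 -3.249
vertex -0.882 1.948 -2.716
endloop
endfacet
facet normal -0.817 0.305 0.490
outer loop
vertex -1.089 1.55 -2.813
vertex -0.882 1.948 -2.716
vertex -1.185 1.967 -3.233
endloop
endfacet
facet normal -0.664 0.727 -0.174
outer loop
vertex -0.649 -3.487 3.513
vertex -0.211 -2.982 3.952
vertex -0.212 -3.256 2.81
endloop
endfacet
facet normal -0.548 -0.632 -0.548
outer loop
vertex 0.851 -4.418 3.088
vertex -0.649 -3.487 3.513
vertex -0.212 -3.256 2.81
endloop
endfacet
facet normal -0.665 0.726 -0.174
outer loop
vertex -0.212 -3.256 2.81
vertex -0.211 -2.982 3.952
vertex 0.226 -2.75 3.249
endloop
endfacet
facet normal 0.508 0.269 -0.818
outer loop
vertex 0.226 -2.75 3.249
vertex 0.851 -4.418 3.088
vertex -0.212 -3.256 2.81
endloop
endfacet
facet normal -0.509 -0.270 0.818
outer loop
vertex -0.649 -3.487 3.513
vertex 0.852 -4.144 4.23
vertex -0.211 -2.982 3.952
endloop
endfacet
facet normal -0.548 -0.632 -0.549
outer loop
vertex 0.414 -4.65 3.791
vertex -0.649 -3.487 3.513
vertex 0.851 -4.418 3.088
endloop
endfacet
facet normal -0.509 -0.269 0.818
outer loop
vertex 0.414 -4.65 3.791
vertex 0.852 -4.144 4.23
vertex -0.649 -3.487 3.513
endloop
endfacet
facet normal 0.547 0.632 0.549
outer loop
vertex -0.211 -2.982 3.952
vertex 0.852 -4.144 4.23
vertex 0.226 -2.75 3.249
endloop
endfacet
facet normal 0.509 0.270 -0.818
outer loop
vertex 1.289 -3.913 3.527
vertex 0.851 -4.418 3.088
vertex 0.226 -2.75 3.249
endloop
endfacet
facet normal 0.548 0.632 0.548
outer loop
vertex 0.226 -2.75 3.249
vertex 0.852 -4.144 4.23
vertex 1.289 -3.913 3.527
endloop
endfacet
facet normal 0.665 -0.727 0.173
outer loop
vertex 1.289 -3.913 3.527
vertex 0.414 -4.65 3.791
vertex 0.851 -4.418 3.088
endloop
endfacet
facet normal 0.665 -0.727 0.174
outer loop
vertex 0.852 -4.144 4.23
vertex 0.414 -4.65 3.791
vertex 1.289 -3.913 3.527
endloop
endfacet

endsolid


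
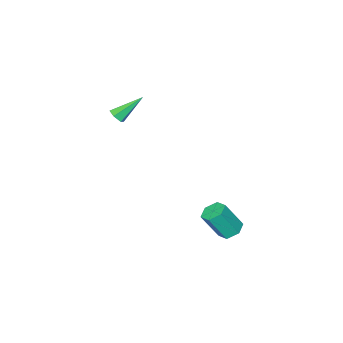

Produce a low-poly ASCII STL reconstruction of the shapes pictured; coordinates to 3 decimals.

solid 
facet normal 0.679 -0.336 -0.653
outer loop
vertex -1.644 -2.909 3.627
vertex -2.016 -3.12 3.349
vertex -1.869 -2.641 3.255
endloop
endfacet
facet normal 0.407 0.840 0.359
outer loop
vertex -1.644 -2.909 3.627
vertex -1.869 -2.641 3.255
vertex -3.224 -2.52 4.511
endloop
endfacet
facet normal 0.678 -0.336 -0.653
outer loop
vertex -1.869 -2.641 3.255
vertex -2.016 -3.12 3.349
vertex -2.241 -2.853 2.978
endloop
endfacet
facet normal -0.249 0.901 -0.355
outer loop
vertex -1.869 -2.641 3.255
vertex -2.241 -2.853 2.978
vertex -3.224 -2.52 4.511
endloop
endfacet
facet normal 0.678 -0.336 -0.653
outer loop
vertex -2.241 -2.853 2.978
vertex -2.016 -3.12 3.349
vertex -2.388 -3.332 3.072
endloop
endfacet
facet normal -0.819 0.142 -0.556
outer loop
vertex -2.241 -2.853 2.978
vertex -2.388 -3.332 3.072
vertex -3.224 -2.52 4.511
endloop
endfacet
facet normal 0.678 -0.339 -0.652
outer loop
vertex -2.388 -3.332 3.072
vertex -2.016 -3.12 3.349
vertex -2.164 -3.599 3.444
endloop
endfacet
facet normal -0.734 -0.678 -0.044
outer loop
vertex -2.388 -3.332 3.072
vertex -2.164 -3.599 3.444
vertex -3.224 -2.52 4.511
endloop
endfacet
facet normal 0.678 -0.339 -0.652
outer loop
vertex -2.164 -3.599 3.444
vertex -2.016 -3.12 3.349
vertex -1.792 -3.388 3.721
endloop
endfacet
facet normal -0.079 -0.739 0.669
outer loop
vertex -2.164 -3.599 3.444
vertex -1.792 -3.388 3.721
vertex -3.224 -2.52 4.511
endloop
endfacet
facet normal 0.679 -0.338 -0.652
outer loop
vertex -1.792 -3.388 3.721
vertex -2.016 -3.12 3.349
vertex -1.644 -2.909 3.627
endloop
endfacet
facet normal 0.492 0.019 0.871
outer loop
vertex -1.792 -3.388 3.721
vertex -1.644 -2.909 3.627
vertex -3.224 -2.52 4.511
endloop
endfacet
facet normal -0.412 0.315 -0.855
outer loop
vertex -2.69 3.598 -2.179
vertex -3.19 3.927 -1.817
vertex -2.598 4.262 -1.979
endloop
endfacet
facet normal 0.902 0.005 -0.433
outer loop
vertex -2.69 3.598 -2.179
vertex -2.598 4.262 -1.979
vertex -1.989 3.064 -0.725
endloop
endfacet
facet normal 0.901 0.005 -0.433
outer loop
vertex -1.989 3.064 -0.725
vertex -2.598 4.262 -1.979
vertex -1.897 3.728 -0.526
endloop
endfacet
facet normal 0.412 -0.313 0.855
outer loop
vertex -1.989 3.064 -0.725
vertex -1.897 3.728 -0.526
vertex -2.49 3.393 -0.363
endloop
endfacet
facet normal -0.412 0.314 -0.855
outer loop
vertex -2.598 4.262 -1.979
vertex -3.19 3.927 -1.817
vertex -3.098 4.592 -1.617
endloop
endfacet
facet normal 0.566 0.824 0.030
outer loop
vertex -2.598 4.262 -1.979
vertex -3.098 4.592 -1.617
vertex -1.897 3.728 -0.526
endloop
endfacet
facet normal 0.565 0.825 0.031
outer loop
vertex -1.897 3.728 -0.526
vertex -3.098 4.592 -1.617
vertex -2.397 4.057 -0.163
endloop
endfacet
facet normal 0.413 -0.315 0.854
outer loop
vertex -1.897 3.728 -0.526
vertex -2.397 4.057 -0.163
vertex -2.49 3.393 -0.363
endloop
endfacet
facet normal -0.412 0.314 -0.855
outer loop
vertex -3.098 4.592 -1.617
vertex -3.19 3.927 -1.817
vertex -3.691 4.256 -1.455
endloop
endfacet
facet normal -0.337 0.819 0.464
outer loop
vertex -3.098 4.592 -1.617
vertex -3.691 4.256 -1.455
vertex -2.397 4.057 -0.163
endloop
endfacet
facet normal -0.337 0.820 0.463
outer loop
vertex -2.397 4.057 -0.163
vertex -3.691 4.256 -1.455
vertex -2.99 3.722 -0.001
endloop
endfacet
facet normal 0.412 -0.315 0.855
outer loop
vertex -2.397 4.057 -0.163
vertex -2.99 3.722 -0.001
vertex -2.49 3.393 -0.363
endloop
endfacet
facet normal -0.412 0.313 -0.855
outer loop
vertex -3.691 4.256 -1.455
vertex -3.19 3.927 -1.817
vertex -3.783 3.592 -1.654
endloop
endfacet
facet normal -0.901 -0.005 0.433
outer loop
vertex -3.691 4.256 -1.455
vertex -3.783 3.592 -1.654
vertex -2.99 3.722 -0.001
endloop
endfacet
facet normal -0.901 -0.005 0.433
outer loop
vertex -2.99 3.722 -0.001
vertex -3.783 3.592 -1.654
vertex -3.082 3.058 -0.201
endloop
endfacet
facet normal 0.412 -0.315 0.855
outer loop
vertex -2.99 3.722 -0.001
vertex -3.082 3.058 -0.201
vertex -2.49 3.393 -0.363
endloop
endfacet
facet normal -0.413 0.315 -0.854
outer loop
vertex -3.783 3.592 -1.654
vertex -3.19 3.927 -1.817
vertex -3.283 3.263 -2.017
endloop
endfacet
facet normal -0.565 -0.825 -0.031
outer loop
vertex -3.783 3.592 -1.654
vertex -3.283 3.263 -2.017
vertex -3.082 3.058 -0.201
endloop
endfacet
facet normal -0.566 -0.824 -0.030
outer loop
vertex -3.082 3.058 -0.201
vertex -3.283 3.263 -2.017
vertex -2.582 2.728 -0.563
endloop
endfacet
facet normal 0.412 -0.314 0.855
outer loop
vertex -3.082 3.058 -0.201
vertex -2.582 2.728 -0.563
vertex -2.49 3.393 -0.363
endloop
endfacet
facet normal -0.412 0.315 -0.855
outer loop
vertex -3.283 3.263 -2.017
vertex -3.19 3.927 -1.817
vertex -2.69 3.598 -2.179
endloop
endfacet
facet normal 0.336 -0.820 -0.464
outer loop
vertex -3.283 3.263 -2.017
vertex -2.69 3.598 -2.179
vertex -2.582 2.728 -0.563
endloop
endfacet
facet normal 0.338 -0.819 -0.464
outer loop
vertex -2.582 2.728 -0.563
vertex -2.69 3.598 -2.179
vertex -1.989 3.064 -0.725
endloop
endfacet
facet normal 0.412 -0.314 0.855
outer loop
vertex -2.582 2.728 -0.563
vertex -1.989 3.064 -0.725
vertex -2.49 3.393 -0.363
endloop
endfacet

endsolid


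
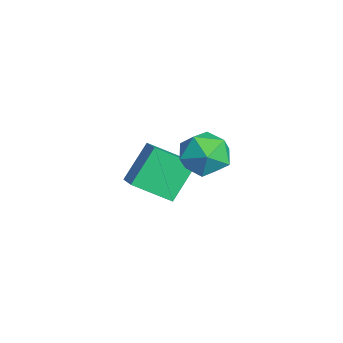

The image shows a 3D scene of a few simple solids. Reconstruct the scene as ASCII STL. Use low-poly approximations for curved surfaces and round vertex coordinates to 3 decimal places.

solid 
facet normal -0.371 0.545 0.752
outer loop
vertex -3.001 -2.532 -2.539
vertex -2.699 -1.259 -3.313
vertex -4.062 -2.578 -3.029
endloop
endfacet
facet normal -0.199 -0.837 0.509
outer loop
vertex -3.461 -3.461 -4.247
vertex -3.001 -2.532 -2.539
vertex -4.062 -2.578 -3.029
endloop
endfacet
facet normal -0.371 0.545 0.752
outer loop
vertex -4.062 -2.578 -3.029
vertex -2.699 -1.259 -3.313
vertex -3.76 -1.305 -3.803
endloop
endfacet
facet normal -0.907 -0.040 -0.419
outer loop
vertex -3.76 -1.305 -3.803
vertex -3.461 -3.461 -4.247
vertex -4.062 -2.578 -3.029
endloop
endfacet
facet normal 0.907 0.040 0.419
outer loop
vertex -3.001 -2.532 -2.539
vertex -2.098 -2.142 -4.531
vertex -2.699 -1.259 -3.313
endloop
endfacet
facet normal -0.199 -0.837 0.509
outer loop
vertex -2.4 -3.415 -3.757
vertex -3.001 -2.532 -2.539
vertex -3.461 -3.461 -4.247
endloop
endfacet
facet normal 0.907 0.040 0.419
outer loop
vertex -2.4 -3.415 -3.757
vertex -2.098 -2.142 -4.531
vertex -3.001 -2.532 -2.539
endloop
endfacet
facet normal 0.199 0.837 -0.509
outer loop
vertex -2.699 -1.259 -3.313
vertex -2.098 -2.142 -4.531
vertex -3.76 -1.305 -3.803
endloop
endfacet
facet normal -0.907 -0.040 -0.419
outer loop
vertex -3.159 -2.188 -5.021
vertex -3.461 -3.461 -4.247
vertex -3.76 -1.305 -3.803
endloop
endfacet
facet normal 0.199 0.837 -0.509
outer loop
vertex -3.76 -1.305 -3.803
vertex -2.098 -2.142 -4.531
vertex -3.159 -2.188 -5.021
endloop
endfacet
facet normal 0.371 -0.545 -0.752
outer loop
vertex -3.159 -2.188 -5.021
vertex -2.4 -3.415 -3.757
vertex -3.461 -3.461 -4.247
endloop
endfacet
facet normal 0.371 -0.545 -0.752
outer loop
vertex -2.098 -2.142 -4.531
vertex -2.4 -3.415 -3.757
vertex -3.159 -2.188 -5.021
endloop
endfacet
facet normal -0.834 0.551 0.014
outer loop
vertex 0.028 -0.875 -0.794
vertex -0.45 -1.591 -1.104
vertex -0.35 -1.463 -0.203
endloop
endfacet
facet normal -0.379 0.766 0.519
outer loop
vertex 0.028 -0.875 -0.794
vertex -0.35 -1.463 -0.203
vertex 0.495 -1.145 -0.055
endloop
endfacet
facet normal 0.232 0.952 0.201
outer loop
vertex 0.028 -0.875 -0.794
vertex 0.495 -1.145 -0.055
vertex 0.918 -1.077 -0.864
endloop
endfacet
facet normal 0.154 0.852 -0.500
outer loop
vertex 0.028 -0.875 -0.794
vertex 0.918 -1.077 -0.864
vertex 0.334 -1.352 -1.512
endloop
endfacet
facet normal -0.505 0.604 -0.617
outer loop
vertex 0.028 -0.875 -0.794
vertex 0.334 -1.352 -1.512
vertex -0.45 -1.591 -1.104
endloop
endfacet
facet normal -0.245 0.210 0.947
outer loop
vertex 0.495 -1.145 -0.055
vertex -0.35 -1.463 -0.203
vertex 0.306 -2.028 0.092
endloop
endfacet
facet normal -0.982 -0.138 0.129
outer loop
vertex -0.35 -1.463 -0.203
vertex -0.45 -1.591 -1.104
vertex -0.278 -2.303 -0.556
endloop
endfacet
facet normal -0.448 -0.053 -0.892
outer loop
vertex -0.45 -1.591 -1.104
vertex 0.334 -1.352 -1.512
vertex 0.145 -2.235 -1.365
endloop
endfacet
facet normal 0.618 0.349 -0.705
outer loop
vertex 0.334 -1.352 -1.512
vertex 0.918 -1.077 -0.864
vertex 0.99 -1.917 -1.217
endloop
endfacet
facet normal 0.743 0.512 0.432
outer loop
vertex 0.918 -1.077 -0.864
vertex 0.495 -1.145 -0.055
vertex 1.09 -1.789 -0.316
endloop
endfacet
facet normal -0.154 -0.852 0.500
outer loop
vertex 0.612 -2.505 -0.626
vertex 0.306 -2.028 0.092
vertex -0.278 -2.303 -0.556
endloop
endfacet
facet normal -0.232 -0.952 -0.201
outer loop
vertex 0.612 -2.505 -0.626
vertex -0.278 -2.303 -0.556
vertex 0.145 -2.235 -1.365
endloop
endfacet
facet normal 0.379 -0.766 -0.519
outer loop
vertex 0.612 -2.505 -0.626
vertex 0.145 -2.235 -1.365
vertex 0.99 -1.917 -1.217
endloop
endfacet
facet normal 0.834 -0.551 -0.014
outer loop
vertex 0.612 -2.505 -0.626
vertex 0.99 -1.917 -1.217
vertex 1.09 -1.789 -0.316
endloop
endfacet
facet normal 0.505 -0.604 0.617
outer loop
vertex 0.612 -2.505 -0.626
vertex 1.09 -1.789 -0.316
vertex 0.306 -2.028 0.092
endloop
endfacet
facet normal -0.618 -0.349 0.705
outer loop
vertex -0.278 -2.303 -0.556
vertex 0.306 -2.028 0.092
vertex -0.35 -1.463 -0.203
endloop
endfacet
facet normal -0.743 -0.512 -0.432
outer loop
vertex 0.145 -2.235 -1.365
vertex -0.278 -2.303 -0.556
vertex -0.45 -1.591 -1.104
endloop
endfacet
facet normal 0.245 -0.210 -0.947
outer loop
vertex 0.99 -1.917 -1.217
vertex 0.145 -2.235 -1.365
vertex 0.334 -1.352 -1.512
endloop
endfacet
facet normal 0.982 0.138 -0.129
outer loop
vertex 1.09 -1.789 -0.316
vertex 0.99 -1.917 -1.217
vertex 0.918 -1.077 -0.864
endloop
endfacet
facet normal 0.448 0.053 0.892
outer loop
vertex 0.306 -2.028 0.092
vertex 1.09 -1.789 -0.316
vertex 0.495 -1.145 -0.055
endloop
endfacet

endsolid


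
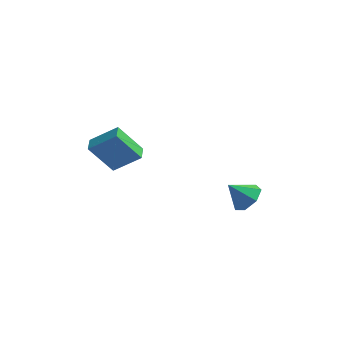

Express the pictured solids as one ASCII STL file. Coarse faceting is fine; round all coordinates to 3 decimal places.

solid 
facet normal -0.597 -0.094 0.796
outer loop
vertex -1.976 -2.653 1.515
vertex -2.11 -1.814 1.514
vertex -3.407 -2.883 0.414
endloop
endfacet
facet normal 0.158 -0.987 0.001
outer loop
vertex -2.17 -2.686 -1.234
vertex -1.976 -2.653 1.515
vertex -3.407 -2.883 0.414
endloop
endfacet
facet normal -0.597 -0.094 0.796
outer loop
vertex -3.407 -2.883 0.414
vertex -2.11 -1.814 1.514
vertex -3.541 -2.044 0.413
endloop
endfacet
facet normal -0.786 -0.126 -0.605
outer loop
vertex -3.541 -2.044 0.413
vertex -2.17 -2.686 -1.234
vertex -3.407 -2.883 0.414
endloop
endfacet
facet normal 0.786 0.126 0.605
outer loop
vertex -1.976 -2.653 1.515
vertex -0.873 -1.617 -0.134
vertex -2.11 -1.814 1.514
endloop
endfacet
facet normal 0.158 -0.987 0.001
outer loop
vertex -0.739 -2.456 -0.133
vertex -1.976 -2.653 1.515
vertex -2.17 -2.686 -1.234
endloop
endfacet
facet normal 0.786 0.126 0.605
outer loop
vertex -0.739 -2.456 -0.133
vertex -0.873 -1.617 -0.134
vertex -1.976 -2.653 1.515
endloop
endfacet
facet normal -0.158 0.987 -0.001
outer loop
vertex -2.11 -1.814 1.514
vertex -0.873 -1.617 -0.134
vertex -3.541 -2.044 0.413
endloop
endfacet
facet normal -0.786 -0.126 -0.605
outer loop
vertex -2.304 -1.847 -1.235
vertex -2.17 -2.686 -1.234
vertex -3.541 -2.044 0.413
endloop
endfacet
facet normal -0.158 0.987 -0.001
outer loop
vertex -3.541 -2.044 0.413
vertex -0.873 -1.617 -0.134
vertex -2.304 -1.847 -1.235
endloop
endfacet
facet normal 0.597 0.094 -0.796
outer loop
vertex -2.304 -1.847 -1.235
vertex -0.739 -2.456 -0.133
vertex -2.17 -2.686 -1.234
endloop
endfacet
facet normal 0.597 0.094 -0.796
outer loop
vertex -0.873 -1.617 -0.134
vertex -0.739 -2.456 -0.133
vertex -2.304 -1.847 -1.235
endloop
endfacet
facet normal 0.686 0.129 -0.716
outer loop
vertex 4.927 -1.004 -3.747
vertex 4.341 -0.356 -4.192
vertex 5.024 -0.194 -3.508
endloop
endfacet
facet normal 0.259 -0.302 0.918
outer loop
vertex 4.927 -1.004 -3.747
vertex 5.024 -0.194 -3.508
vertex 3.339 -0.544 -3.148
endloop
endfacet
facet normal 0.687 0.128 -0.716
outer loop
vertex 5.024 -0.194 -3.508
vertex 4.341 -0.356 -4.192
vertex 4.607 0.494 -3.785
endloop
endfacet
facet normal 0.104 0.425 0.899
outer loop
vertex 5.024 -0.194 -3.508
vertex 4.607 0.494 -3.785
vertex 3.339 -0.544 -3.148
endloop
endfacet
facet normal 0.686 0.128 -0.716
outer loop
vertex 4.607 0.494 -3.785
vertex 4.341 -0.356 -4.192
vertex 3.99 0.542 -4.368
endloop
endfacet
facet normal -0.396 0.781 0.483
outer loop
vertex 4.607 0.494 -3.785
vertex 3.99 0.542 -4.368
vertex 3.339 -0.544 -3.148
endloop
endfacet
facet normal 0.687 0.128 -0.715
outer loop
vertex 3.99 0.542 -4.368
vertex 4.341 -0.356 -4.192
vertex 3.638 -0.087 -4.819
endloop
endfacet
facet normal -0.867 0.498 -0.019
outer loop
vertex 3.99 0.542 -4.368
vertex 3.638 -0.087 -4.819
vertex 3.339 -0.544 -3.148
endloop
endfacet
facet normal 0.687 0.128 -0.715
outer loop
vertex 3.638 -0.087 -4.819
vertex 4.341 -0.356 -4.192
vertex 3.815 -0.919 -4.798
endloop
endfacet
facet normal -0.951 -0.208 -0.227
outer loop
vertex 3.638 -0.087 -4.819
vertex 3.815 -0.919 -4.798
vertex 3.339 -0.544 -3.148
endloop
endfacet
facet normal 0.686 0.129 -0.716
outer loop
vertex 3.815 -0.919 -4.798
vertex 4.341 -0.356 -4.192
vertex 4.389 -1.327 -4.321
endloop
endfacet
facet normal -0.587 -0.809 0.015
outer loop
vertex 3.815 -0.919 -4.798
vertex 4.389 -1.327 -4.321
vertex 3.339 -0.544 -3.148
endloop
endfacet
facet normal 0.686 0.129 -0.716
outer loop
vertex 4.389 -1.327 -4.321
vertex 4.341 -0.356 -4.192
vertex 4.927 -1.004 -3.747
endloop
endfacet
facet normal -0.049 -0.850 0.524
outer loop
vertex 4.389 -1.327 -4.321
vertex 4.927 -1.004 -3.747
vertex 3.339 -0.544 -3.148
endloop
endfacet

endsolid


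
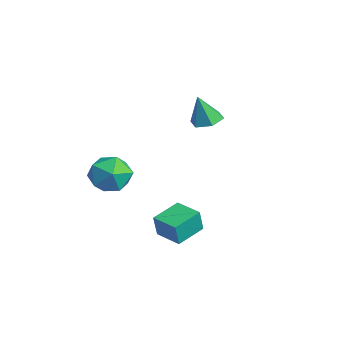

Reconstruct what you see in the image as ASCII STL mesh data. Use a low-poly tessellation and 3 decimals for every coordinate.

solid 
facet normal -0.914 0.386 0.129
outer loop
vertex -2.35 -1.948 1.191
vertex -2.333 -2.219 2.119
vertex -2.001 -1.347 1.864
endloop
endfacet
facet normal -0.556 0.742 -0.375
outer loop
vertex -2.35 -1.948 1.191
vertex -2.001 -1.347 1.864
vertex -1.548 -1.437 1.014
endloop
endfacet
facet normal -0.373 0.278 -0.885
outer loop
vertex -2.35 -1.948 1.191
vertex -1.548 -1.437 1.014
vertex -1.6 -2.365 0.744
endloop
endfacet
facet normal -0.618 -0.365 -0.697
outer loop
vertex -2.35 -1.948 1.191
vertex -1.6 -2.365 0.744
vertex -2.085 -2.848 1.427
endloop
endfacet
facet normal -0.952 -0.299 -0.070
outer loop
vertex -2.35 -1.948 1.191
vertex -2.085 -2.848 1.427
vertex -2.333 -2.219 2.119
endloop
endfacet
facet normal 0.044 0.996 -0.082
outer loop
vertex -1.548 -1.437 1.014
vertex -2.001 -1.347 1.864
vertex -1.035 -1.392 1.833
endloop
endfacet
facet normal -0.535 0.418 0.734
outer loop
vertex -2.001 -1.347 1.864
vertex -2.333 -2.219 2.119
vertex -1.52 -1.875 2.516
endloop
endfacet
facet normal -0.597 -0.688 0.412
outer loop
vertex -2.333 -2.219 2.119
vertex -2.085 -2.848 1.427
vertex -1.572 -2.803 2.246
endloop
endfacet
facet normal -0.056 -0.796 -0.603
outer loop
vertex -2.085 -2.848 1.427
vertex -1.6 -2.365 0.744
vertex -1.119 -2.893 1.396
endloop
endfacet
facet normal 0.340 0.245 -0.908
outer loop
vertex -1.6 -2.365 0.744
vertex -1.548 -1.437 1.014
vertex -0.787 -2.021 1.141
endloop
endfacet
facet normal 0.618 0.365 0.697
outer loop
vertex -0.77 -2.292 2.069
vertex -1.035 -1.392 1.833
vertex -1.52 -1.875 2.516
endloop
endfacet
facet normal 0.373 -0.278 0.885
outer loop
vertex -0.77 -2.292 2.069
vertex -1.52 -1.875 2.516
vertex -1.572 -2.803 2.246
endloop
endfacet
facet normal 0.556 -0.742 0.375
outer loop
vertex -0.77 -2.292 2.069
vertex -1.572 -2.803 2.246
vertex -1.119 -2.893 1.396
endloop
endfacet
facet normal 0.914 -0.386 -0.129
outer loop
vertex -0.77 -2.292 2.069
vertex -1.119 -2.893 1.396
vertex -0.787 -2.021 1.141
endloop
endfacet
facet normal 0.952 0.299 0.070
outer loop
vertex -0.77 -2.292 2.069
vertex -0.787 -2.021 1.141
vertex -1.035 -1.392 1.833
endloop
endfacet
facet normal 0.056 0.796 0.603
outer loop
vertex -1.52 -1.875 2.516
vertex -1.035 -1.392 1.833
vertex -2.001 -1.347 1.864
endloop
endfacet
facet normal -0.340 -0.245 0.908
outer loop
vertex -1.572 -2.803 2.246
vertex -1.52 -1.875 2.516
vertex -2.333 -2.219 2.119
endloop
endfacet
facet normal -0.044 -0.996 0.082
outer loop
vertex -1.119 -2.893 1.396
vertex -1.572 -2.803 2.246
vertex -2.085 -2.848 1.427
endloop
endfacet
facet normal 0.535 -0.418 -0.734
outer loop
vertex -0.787 -2.021 1.141
vertex -1.119 -2.893 1.396
vertex -1.6 -2.365 0.744
endloop
endfacet
facet normal 0.597 0.688 -0.412
outer loop
vertex -1.035 -1.392 1.833
vertex -0.787 -2.021 1.141
vertex -1.548 -1.437 1.014
endloop
endfacet
facet normal -0.915 -0.403 0.028
outer loop
vertex 2.072 -1.769 1.26
vertex 1.592 -0.659 1.536
vertex 1.961 -1.583 0.315
endloop
endfacet
facet normal 0.386 -0.895 -0.222
outer loop
vertex 2.968 -1.141 0.284
vertex 2.072 -1.769 1.26
vertex 1.961 -1.583 0.315
endloop
endfacet
facet normal -0.915 -0.402 0.027
outer loop
vertex 1.961 -1.583 0.315
vertex 1.592 -0.659 1.536
vertex 1.482 -0.473 0.59
endloop
endfacet
facet normal -0.114 0.192 -0.975
outer loop
vertex 1.482 -0.473 0.59
vertex 2.968 -1.141 0.284
vertex 1.961 -1.583 0.315
endloop
endfacet
facet normal 0.115 -0.193 0.975
outer loop
vertex 2.072 -1.769 1.26
vertex 2.599 -0.217 1.505
vertex 1.592 -0.659 1.536
endloop
endfacet
facet normal 0.387 -0.895 -0.221
outer loop
vertex 3.078 -1.327 1.23
vertex 2.072 -1.769 1.26
vertex 2.968 -1.141 0.284
endloop
endfacet
facet normal 0.114 -0.192 0.975
outer loop
vertex 3.078 -1.327 1.23
vertex 2.599 -0.217 1.505
vertex 2.072 -1.769 1.26
endloop
endfacet
facet normal -0.386 0.896 0.221
outer loop
vertex 1.592 -0.659 1.536
vertex 2.599 -0.217 1.505
vertex 1.482 -0.473 0.59
endloop
endfacet
facet normal -0.114 0.193 -0.975
outer loop
vertex 2.488 -0.031 0.56
vertex 2.968 -1.141 0.284
vertex 1.482 -0.473 0.59
endloop
endfacet
facet normal -0.387 0.895 0.222
outer loop
vertex 1.482 -0.473 0.59
vertex 2.599 -0.217 1.505
vertex 2.488 -0.031 0.56
endloop
endfacet
facet normal 0.915 0.402 -0.027
outer loop
vertex 2.488 -0.031 0.56
vertex 3.078 -1.327 1.23
vertex 2.968 -1.141 0.284
endloop
endfacet
facet normal 0.915 0.402 -0.028
outer loop
vertex 2.599 -0.217 1.505
vertex 3.078 -1.327 1.23
vertex 2.488 -0.031 0.56
endloop
endfacet
facet normal 0.048 0.285 -0.957
outer loop
vertex -1.681 1.993 3.348
vertex -2.358 2.06 3.334
vertex -1.967 2.588 3.511
endloop
endfacet
facet normal 0.809 0.242 0.536
outer loop
vertex -1.681 1.993 3.348
vertex -1.967 2.588 3.511
vertex -2.422 1.68 4.606
endloop
endfacet
facet normal 0.048 0.285 -0.957
outer loop
vertex -1.967 2.588 3.511
vertex -2.358 2.06 3.334
vertex -2.644 2.655 3.497
endloop
endfacet
facet normal 0.061 0.756 0.652
outer loop
vertex -1.967 2.588 3.511
vertex -2.644 2.655 3.497
vertex -2.422 1.68 4.606
endloop
endfacet
facet normal 0.050 0.286 -0.957
outer loop
vertex -2.644 2.655 3.497
vertex -2.358 2.06 3.334
vertex -3.034 2.128 3.319
endloop
endfacet
facet normal -0.767 0.398 0.503
outer loop
vertex -2.644 2.655 3.497
vertex -3.034 2.128 3.319
vertex -2.422 1.68 4.606
endloop
endfacet
facet normal 0.050 0.286 -0.957
outer loop
vertex -3.034 2.128 3.319
vertex -2.358 2.06 3.334
vertex -2.748 1.533 3.156
endloop
endfacet
facet normal -0.848 -0.473 0.239
outer loop
vertex -3.034 2.128 3.319
vertex -2.748 1.533 3.156
vertex -2.422 1.68 4.606
endloop
endfacet
facet normal 0.048 0.287 -0.957
outer loop
vertex -2.748 1.533 3.156
vertex -2.358 2.06 3.334
vertex -2.072 1.466 3.17
endloop
endfacet
facet normal -0.100 -0.987 0.123
outer loop
vertex -2.748 1.533 3.156
vertex -2.072 1.466 3.17
vertex -2.422 1.68 4.606
endloop
endfacet
facet normal 0.048 0.287 -0.957
outer loop
vertex -2.072 1.466 3.17
vertex -2.358 2.06 3.334
vertex -1.681 1.993 3.348
endloop
endfacet
facet normal 0.727 -0.631 0.271
outer loop
vertex -2.072 1.466 3.17
vertex -1.681 1.993 3.348
vertex -2.422 1.68 4.606
endloop
endfacet

endsolid


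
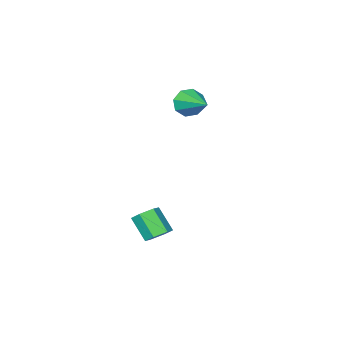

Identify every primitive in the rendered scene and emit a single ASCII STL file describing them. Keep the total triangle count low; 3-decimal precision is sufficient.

solid 
facet normal -0.043 0.679 -0.733
outer loop
vertex 0.665 3.02 -4.267
vertex 0.008 3.196 -4.065
vertex 0.567 3.533 -3.786
endloop
endfacet
facet normal 0.989 0.131 0.062
outer loop
vertex 0.665 3.02 -4.267
vertex 0.567 3.533 -3.786
vertex 0.73 2.028 -3.198
endloop
endfacet
facet normal 0.989 0.132 0.063
outer loop
vertex 0.73 2.028 -3.198
vertex 0.567 3.533 -3.786
vertex 0.631 2.541 -2.716
endloop
endfacet
facet normal 0.044 -0.680 0.732
outer loop
vertex 0.73 2.028 -3.198
vertex 0.631 2.541 -2.716
vertex 0.072 2.204 -2.995
endloop
endfacet
facet normal -0.044 0.680 -0.732
outer loop
vertex 0.567 3.533 -3.786
vertex 0.008 3.196 -4.065
vertex -0.09 3.709 -3.583
endloop
endfacet
facet normal 0.376 0.691 0.618
outer loop
vertex 0.567 3.533 -3.786
vertex -0.09 3.709 -3.583
vertex 0.631 2.541 -2.716
endloop
endfacet
facet normal 0.375 0.691 0.618
outer loop
vertex 0.631 2.541 -2.716
vertex -0.09 3.709 -3.583
vertex -0.026 2.717 -2.514
endloop
endfacet
facet normal 0.043 -0.679 0.733
outer loop
vertex 0.631 2.541 -2.716
vertex -0.026 2.717 -2.514
vertex 0.072 2.204 -2.995
endloop
endfacet
facet normal -0.044 0.680 -0.732
outer loop
vertex -0.09 3.709 -3.583
vertex 0.008 3.196 -4.065
vertex -0.65 3.372 -3.862
endloop
endfacet
facet normal -0.614 0.560 0.556
outer loop
vertex -0.09 3.709 -3.583
vertex -0.65 3.372 -3.862
vertex -0.026 2.717 -2.514
endloop
endfacet
facet normal -0.615 0.559 0.556
outer loop
vertex -0.026 2.717 -2.514
vertex -0.65 3.372 -3.862
vertex -0.585 2.38 -2.793
endloop
endfacet
facet normal 0.043 -0.679 0.733
outer loop
vertex -0.026 2.717 -2.514
vertex -0.585 2.38 -2.793
vertex 0.072 2.204 -2.995
endloop
endfacet
facet normal -0.044 0.680 -0.732
outer loop
vertex -0.65 3.372 -3.862
vertex 0.008 3.196 -4.065
vertex -0.551 2.859 -4.344
endloop
endfacet
facet normal -0.989 -0.132 -0.063
outer loop
vertex -0.65 3.372 -3.862
vertex -0.551 2.859 -4.344
vertex -0.585 2.38 -2.793
endloop
endfacet
facet normal -0.989 -0.131 -0.062
outer loop
vertex -0.585 2.38 -2.793
vertex -0.551 2.859 -4.344
vertex -0.487 1.867 -3.274
endloop
endfacet
facet normal 0.043 -0.679 0.733
outer loop
vertex -0.585 2.38 -2.793
vertex -0.487 1.867 -3.274
vertex 0.072 2.204 -2.995
endloop
endfacet
facet normal -0.043 0.679 -0.733
outer loop
vertex -0.551 2.859 -4.344
vertex 0.008 3.196 -4.065
vertex 0.106 2.683 -4.546
endloop
endfacet
facet normal -0.375 -0.691 -0.618
outer loop
vertex -0.551 2.859 -4.344
vertex 0.106 2.683 -4.546
vertex -0.487 1.867 -3.274
endloop
endfacet
facet normal -0.376 -0.690 -0.618
outer loop
vertex -0.487 1.867 -3.274
vertex 0.106 2.683 -4.546
vertex 0.17 1.691 -3.477
endloop
endfacet
facet normal 0.044 -0.680 0.732
outer loop
vertex -0.487 1.867 -3.274
vertex 0.17 1.691 -3.477
vertex 0.072 2.204 -2.995
endloop
endfacet
facet normal -0.043 0.679 -0.733
outer loop
vertex 0.106 2.683 -4.546
vertex 0.008 3.196 -4.065
vertex 0.665 3.02 -4.267
endloop
endfacet
facet normal 0.615 -0.559 -0.556
outer loop
vertex 0.106 2.683 -4.546
vertex 0.665 3.02 -4.267
vertex 0.17 1.691 -3.477
endloop
endfacet
facet normal 0.614 -0.560 -0.557
outer loop
vertex 0.17 1.691 -3.477
vertex 0.665 3.02 -4.267
vertex 0.73 2.028 -3.198
endloop
endfacet
facet normal 0.044 -0.680 0.732
outer loop
vertex 0.17 1.691 -3.477
vertex 0.73 2.028 -3.198
vertex 0.072 2.204 -2.995
endloop
endfacet
facet normal -0.162 -0.923 -0.350
outer loop
vertex -3.229 0.902 1.747
vertex -3.61 0.696 2.467
vertex -3.861 1.018 1.734
endloop
endfacet
facet normal 0.136 0.656 -0.742
outer loop
vertex -3.229 0.902 1.747
vertex -3.861 1.018 1.734
vertex -3.29 2.504 3.153
endloop
endfacet
facet normal -0.163 -0.923 -0.350
outer loop
vertex -3.861 1.018 1.734
vertex -3.61 0.696 2.467
vertex -4.346 0.946 2.15
endloop
endfacet
facet normal -0.531 0.683 -0.501
outer loop
vertex -3.861 1.018 1.734
vertex -4.346 0.946 2.15
vertex -3.29 2.504 3.153
endloop
endfacet
facet normal -0.163 -0.923 -0.350
outer loop
vertex -4.346 0.946 2.15
vertex -3.61 0.696 2.467
vertex -4.399 0.727 2.752
endloop
endfacet
facet normal -0.854 0.508 0.110
outer loop
vertex -4.346 0.946 2.15
vertex -4.399 0.727 2.752
vertex -3.29 2.504 3.153
endloop
endfacet
facet normal -0.163 -0.923 -0.350
outer loop
vertex -4.399 0.727 2.752
vertex -3.61 0.696 2.467
vertex -3.99 0.49 3.187
endloop
endfacet
facet normal -0.641 0.235 0.731
outer loop
vertex -4.399 0.727 2.752
vertex -3.99 0.49 3.187
vertex -3.29 2.504 3.153
endloop
endfacet
facet normal -0.163 -0.922 -0.350
outer loop
vertex -3.99 0.49 3.187
vertex -3.61 0.696 2.467
vertex -3.358 0.373 3.201
endloop
endfacet
facet normal -0.018 0.023 1.000
outer loop
vertex -3.99 0.49 3.187
vertex -3.358 0.373 3.201
vertex -3.29 2.504 3.153
endloop
endfacet
facet normal -0.162 -0.923 -0.350
outer loop
vertex -3.358 0.373 3.201
vertex -3.61 0.696 2.467
vertex -2.873 0.446 2.785
endloop
endfacet
facet normal 0.651 -0.004 0.759
outer loop
vertex -3.358 0.373 3.201
vertex -2.873 0.446 2.785
vertex -3.29 2.504 3.153
endloop
endfacet
facet normal -0.163 -0.923 -0.348
outer loop
vertex -2.873 0.446 2.785
vertex -3.61 0.696 2.467
vertex -2.82 0.664 2.182
endloop
endfacet
facet normal 0.974 0.171 0.147
outer loop
vertex -2.873 0.446 2.785
vertex -2.82 0.664 2.182
vertex -3.29 2.504 3.153
endloop
endfacet
facet normal -0.164 -0.922 -0.351
outer loop
vertex -2.82 0.664 2.182
vertex -3.61 0.696 2.467
vertex -3.229 0.902 1.747
endloop
endfacet
facet normal 0.761 0.444 -0.473
outer loop
vertex -2.82 0.664 2.182
vertex -3.229 0.902 1.747
vertex -3.29 2.504 3.153
endloop
endfacet

endsolid


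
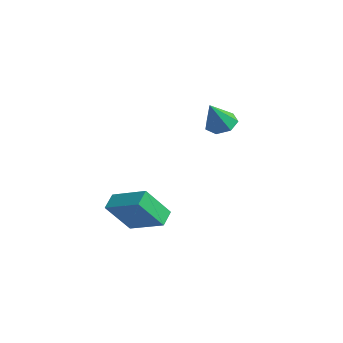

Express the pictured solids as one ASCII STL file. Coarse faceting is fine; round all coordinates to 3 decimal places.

solid 
facet normal -0.838 -0.419 -0.350
outer loop
vertex -2.513 -4.613 -1.791
vertex -2.482 -3.407 -3.311
vertex -2.0 -5.235 -2.274
endloop
endfacet
facet normal -0.016 -0.621 0.783
outer loop
vertex -0.358 -4.413 -1.589
vertex -2.513 -4.613 -1.791
vertex -2.0 -5.235 -2.274
endloop
endfacet
facet normal -0.838 -0.419 -0.350
outer loop
vertex -2.0 -5.235 -2.274
vertex -2.482 -3.407 -3.311
vertex -1.969 -4.029 -3.794
endloop
endfacet
facet normal 0.546 -0.662 -0.514
outer loop
vertex -1.969 -4.029 -3.794
vertex -0.358 -4.413 -1.589
vertex -2.0 -5.235 -2.274
endloop
endfacet
facet normal -0.546 0.662 0.514
outer loop
vertex -2.513 -4.613 -1.791
vertex -0.84 -2.585 -2.626
vertex -2.482 -3.407 -3.311
endloop
endfacet
facet normal -0.016 -0.621 0.783
outer loop
vertex -0.871 -3.791 -1.106
vertex -2.513 -4.613 -1.791
vertex -0.358 -4.413 -1.589
endloop
endfacet
facet normal -0.546 0.662 0.514
outer loop
vertex -0.871 -3.791 -1.106
vertex -0.84 -2.585 -2.626
vertex -2.513 -4.613 -1.791
endloop
endfacet
facet normal 0.016 0.621 -0.783
outer loop
vertex -2.482 -3.407 -3.311
vertex -0.84 -2.585 -2.626
vertex -1.969 -4.029 -3.794
endloop
endfacet
facet normal 0.546 -0.662 -0.514
outer loop
vertex -0.327 -3.207 -3.109
vertex -0.358 -4.413 -1.589
vertex -1.969 -4.029 -3.794
endloop
endfacet
facet normal 0.016 0.621 -0.783
outer loop
vertex -1.969 -4.029 -3.794
vertex -0.84 -2.585 -2.626
vertex -0.327 -3.207 -3.109
endloop
endfacet
facet normal 0.838 0.419 0.350
outer loop
vertex -0.327 -3.207 -3.109
vertex -0.871 -3.791 -1.106
vertex -0.358 -4.413 -1.589
endloop
endfacet
facet normal 0.838 0.419 0.350
outer loop
vertex -0.84 -2.585 -2.626
vertex -0.871 -3.791 -1.106
vertex -0.327 -3.207 -3.109
endloop
endfacet
facet normal -0.258 0.506 -0.823
outer loop
vertex -2.973 1.634 0.865
vertex -3.762 1.586 1.083
vertex -3.215 2.167 1.269
endloop
endfacet
facet normal 0.933 0.192 0.305
outer loop
vertex -2.973 1.634 0.865
vertex -3.215 2.167 1.269
vertex -3.318 0.714 2.497
endloop
endfacet
facet normal -0.258 0.506 -0.823
outer loop
vertex -3.215 2.167 1.269
vertex -3.762 1.586 1.083
vertex -3.868 2.263 1.533
endloop
endfacet
facet normal 0.377 0.582 0.720
outer loop
vertex -3.215 2.167 1.269
vertex -3.868 2.263 1.533
vertex -3.318 0.714 2.497
endloop
endfacet
facet normal -0.258 0.507 -0.823
outer loop
vertex -3.868 2.263 1.533
vertex -3.762 1.586 1.083
vertex -4.442 1.849 1.458
endloop
endfacet
facet normal -0.387 0.384 0.838
outer loop
vertex -3.868 2.263 1.533
vertex -4.442 1.849 1.458
vertex -3.318 0.714 2.497
endloop
endfacet
facet normal -0.257 0.507 -0.822
outer loop
vertex -4.442 1.849 1.458
vertex -3.762 1.586 1.083
vertex -4.504 1.237 1.1
endloop
endfacet
facet normal -0.782 -0.254 0.569
outer loop
vertex -4.442 1.849 1.458
vertex -4.504 1.237 1.1
vertex -3.318 0.714 2.497
endloop
endfacet
facet normal -0.258 0.507 -0.822
outer loop
vertex -4.504 1.237 1.1
vertex -3.762 1.586 1.083
vertex -4.007 0.888 0.729
endloop
endfacet
facet normal -0.512 -0.851 0.116
outer loop
vertex -4.504 1.237 1.1
vertex -4.007 0.888 0.729
vertex -3.318 0.714 2.497
endloop
endfacet
facet normal -0.258 0.508 -0.822
outer loop
vertex -4.007 0.888 0.729
vertex -3.762 1.586 1.083
vertex -3.325 1.065 0.624
endloop
endfacet
facet normal 0.221 -0.958 -0.180
outer loop
vertex -4.007 0.888 0.729
vertex -3.325 1.065 0.624
vertex -3.318 0.714 2.497
endloop
endfacet
facet normal -0.258 0.508 -0.822
outer loop
vertex -3.325 1.065 0.624
vertex -3.762 1.586 1.083
vertex -2.973 1.634 0.865
endloop
endfacet
facet normal 0.864 -0.494 -0.096
outer loop
vertex -3.325 1.065 0.624
vertex -2.973 1.634 0.865
vertex -3.318 0.714 2.497
endloop
endfacet

endsolid
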